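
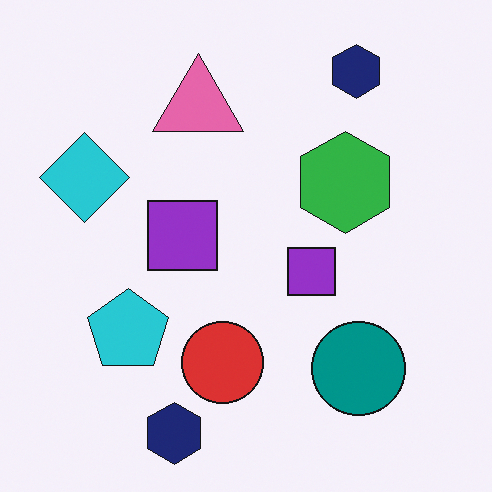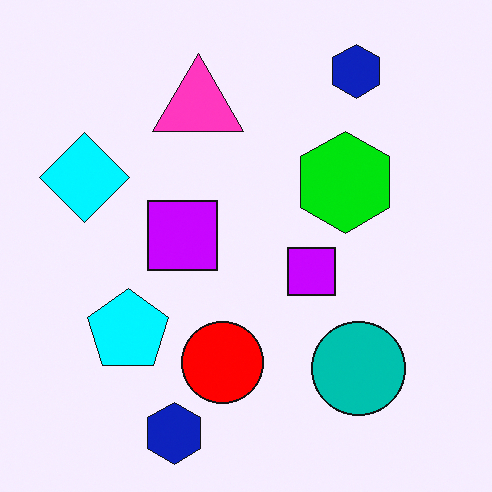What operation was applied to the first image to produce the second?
This is the original image heavily oversaturated.

All colors are more vivid — a global saturation change.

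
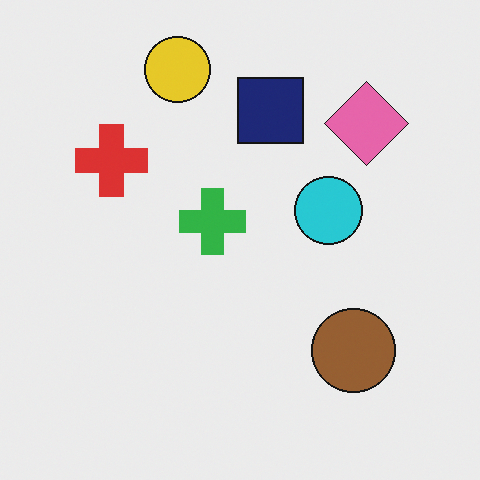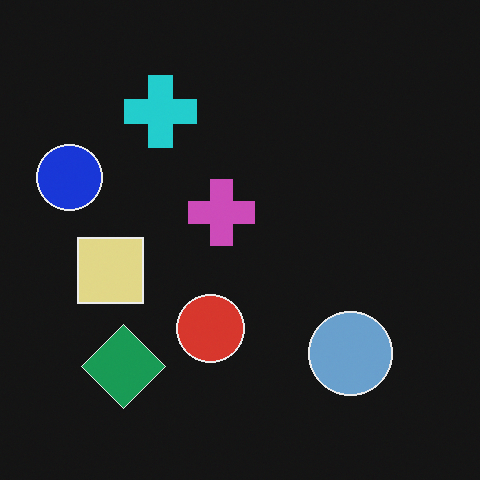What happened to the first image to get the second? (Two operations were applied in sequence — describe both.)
It was transposed (reflected across the top-left ↔ bottom-right diagonal), then color-inverted (negative).

Shapes have swapped their row and column positions — what was in the top-right is now in the bottom-left — a diagonal reflection. The light background has become dark and every shape's color is its complement — a photographic negative.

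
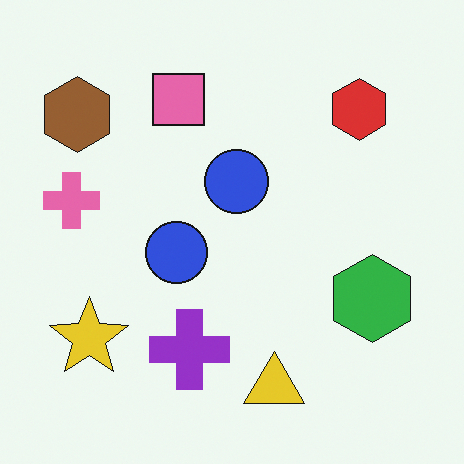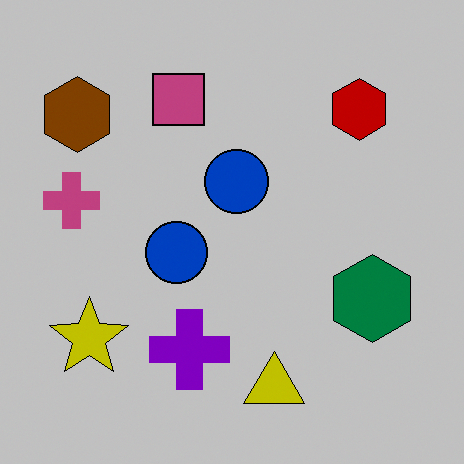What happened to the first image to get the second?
The second image is the first heavily posterized to just a handful of flat colors.

Each flat color has snapped to a coarser quantized level — most visibly, the near-white background has dropped to a flat grey.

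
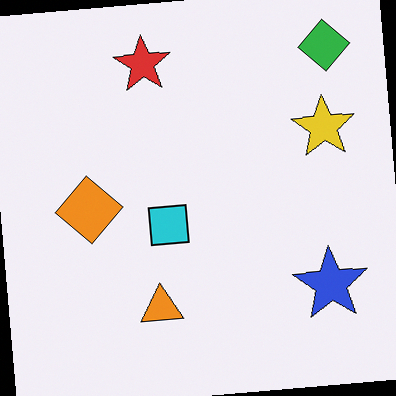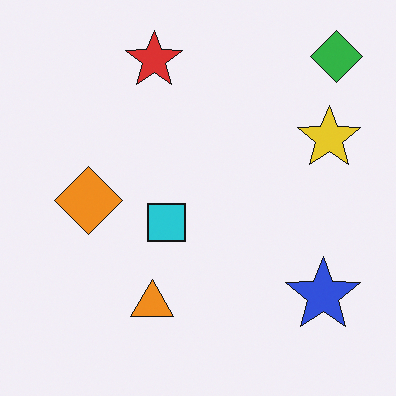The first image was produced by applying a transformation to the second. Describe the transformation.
Rotated counter-clockwise by a small amount.

Every shape is tilted by the same angle and the image corners show triangular fill wedges — a whole-image rotation by a non-right angle.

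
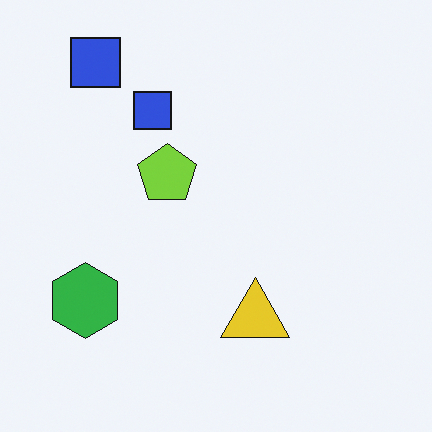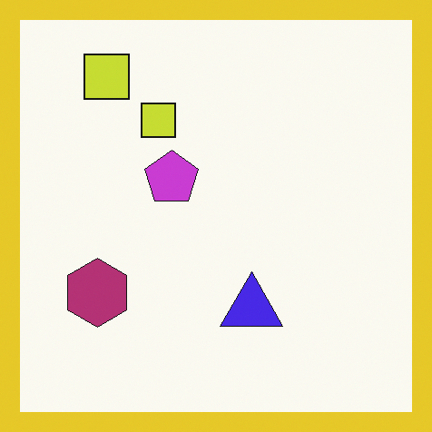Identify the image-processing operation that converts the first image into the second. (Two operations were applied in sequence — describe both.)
The transformation is: hue-shifted through roughly half the color wheel, then framed with a yellow border.

Every shape's color has rotated by the same amount around the hue wheel — a uniform hue shift. A solid yellow frame runs around the edge of the second image, with the content slightly shrunk inside it.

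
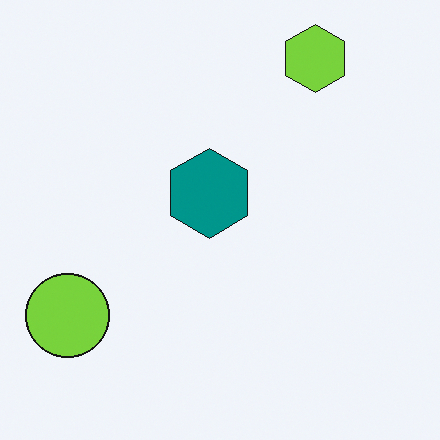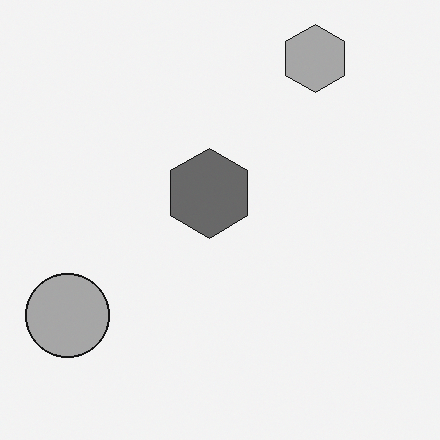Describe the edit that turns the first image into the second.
Converted to grayscale.

All color is removed — every shape is now a shade of grey.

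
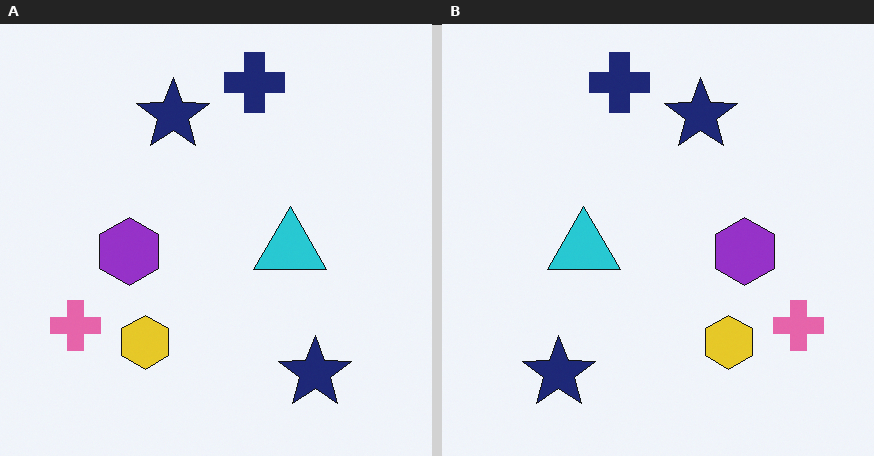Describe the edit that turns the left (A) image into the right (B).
The right (B) image is the left (A) flipped horizontally (left ↔ right).

The pink cross is in the bottom-left of the left (A) image and the bottom-right of the right (B) — shapes on opposite sides of the vertical midline have swapped in a mirror flip.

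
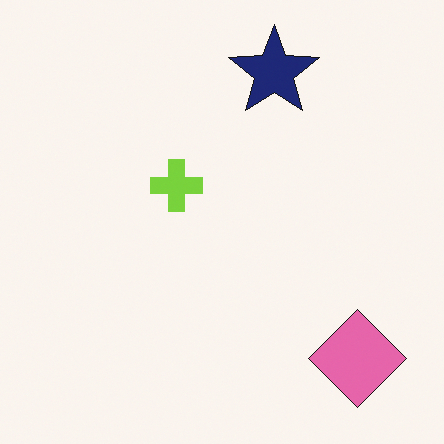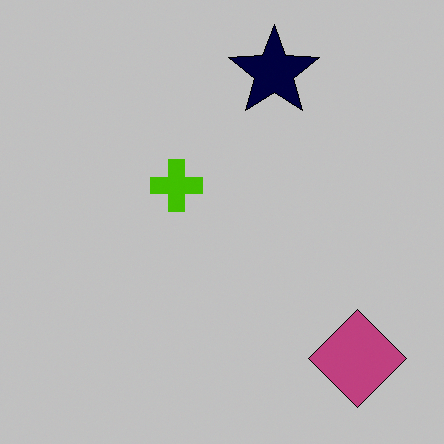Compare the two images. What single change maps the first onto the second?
Heavily posterized to just a handful of flat colors.

Each flat color has snapped to a coarser quantized level — most visibly, the near-white background has dropped to a flat grey.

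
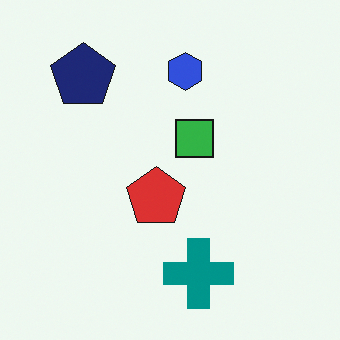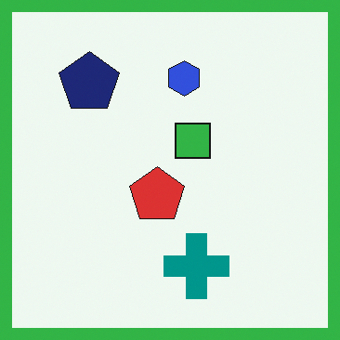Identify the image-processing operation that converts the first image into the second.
The transformation is: framed with a green border.

A solid green frame runs around the edge of the second image, with the content slightly shrunk inside it.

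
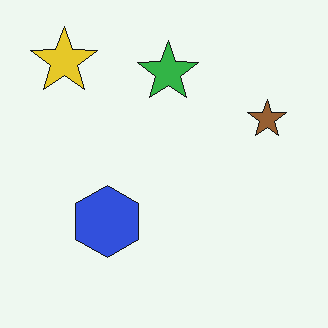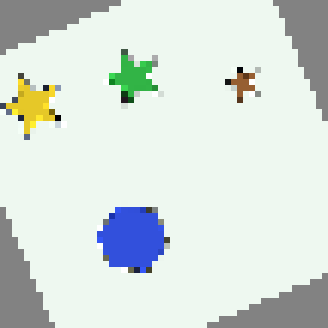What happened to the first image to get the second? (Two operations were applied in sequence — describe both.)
Rotated counter-clockwise by a clearly visible amount, then pixelated into visible square blocks.

Every shape is tilted by the same angle and the image corners show triangular fill wedges — a whole-image rotation by a non-right angle. Shapes are reduced to large square blocks; fine edges and outlines are lost — a downscale-then-upscale (mosaic) effect.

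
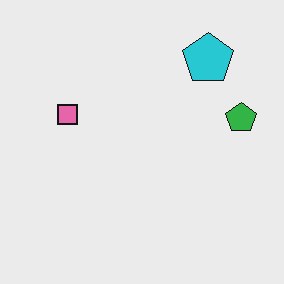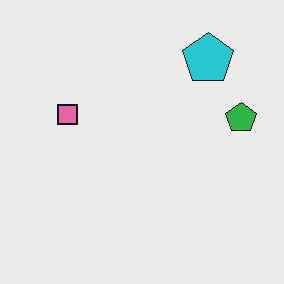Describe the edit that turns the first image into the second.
It was given moderate JPEG compression.

Blocky 8×8 compression artifacts appear around shape edges and the flat background shows ringing — characteristic JPEG degradation.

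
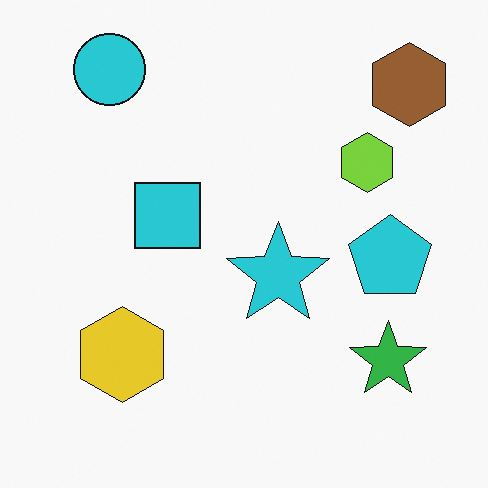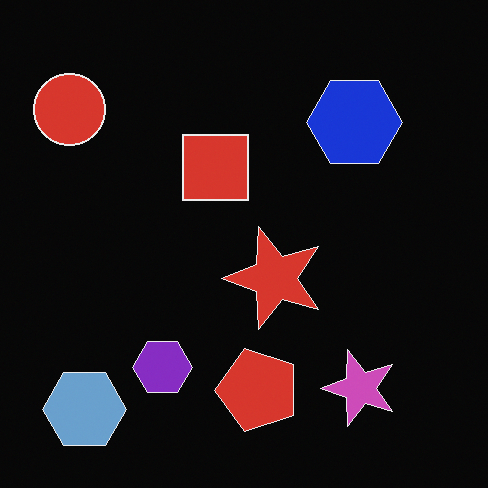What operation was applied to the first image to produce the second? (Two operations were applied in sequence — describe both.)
The second image is the first color-inverted (negative), then transposed (reflected across the top-left ↔ bottom-right diagonal).

The light background has become dark and every shape's color is its complement — a photographic negative. Shapes have swapped their row and column positions — what was in the top-right is now in the bottom-left — a diagonal reflection.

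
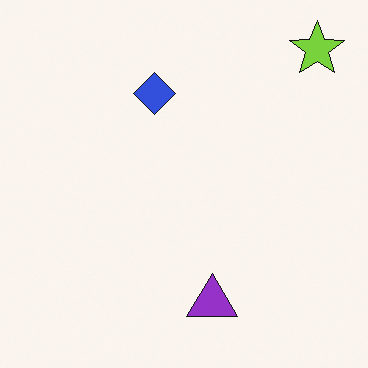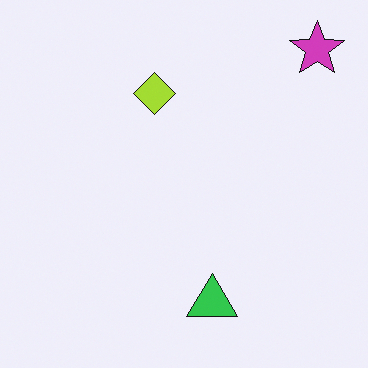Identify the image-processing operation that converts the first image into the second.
The transformation is: hue-shifted through roughly half the color wheel.

Every shape's color has rotated by the same amount around the hue wheel — a uniform hue shift.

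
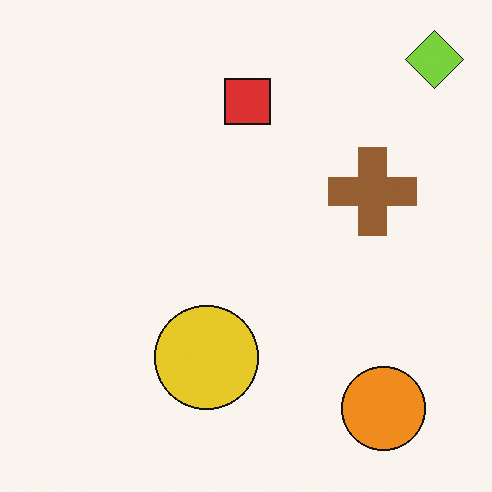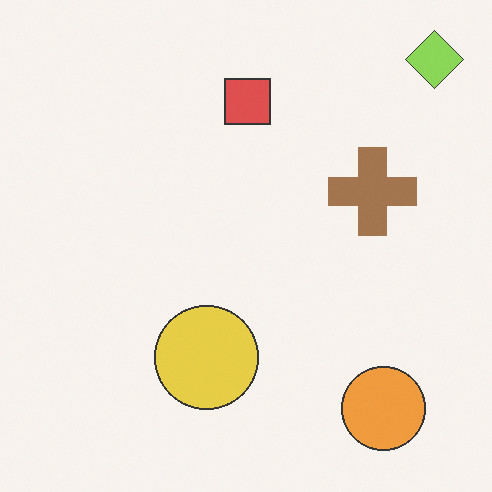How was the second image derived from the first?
This is the original image given slightly reduced contrast.

Tones are pushed toward mid-grey across the whole image — a global contrast change.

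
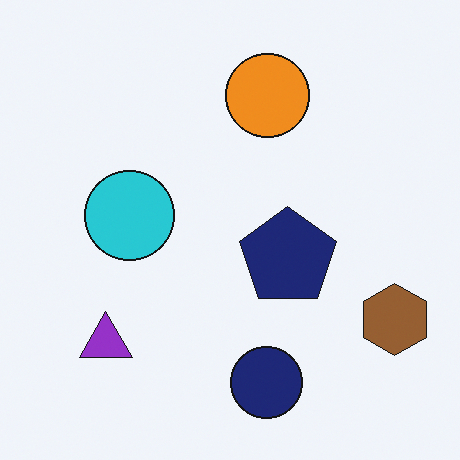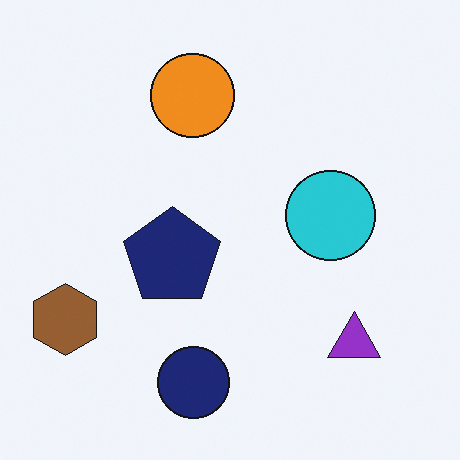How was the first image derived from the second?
The image was flipped horizontally (left ↔ right).

The brown hexagon is in the bottom-left of the second image and the bottom-right of the first — shapes on opposite sides of the vertical midline have swapped in a mirror flip.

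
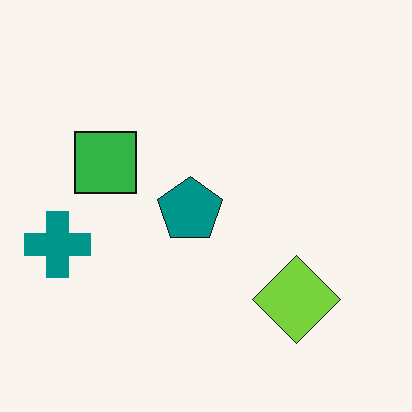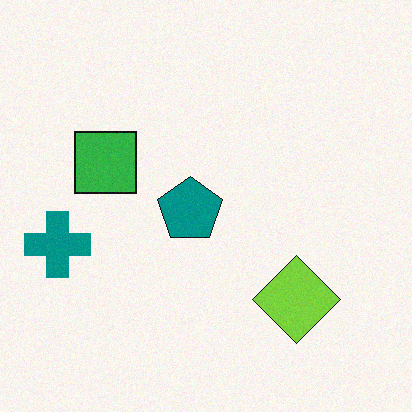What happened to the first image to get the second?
This is the original image degraded with light additive noise.

Random speckle covers the whole image, including the flat background.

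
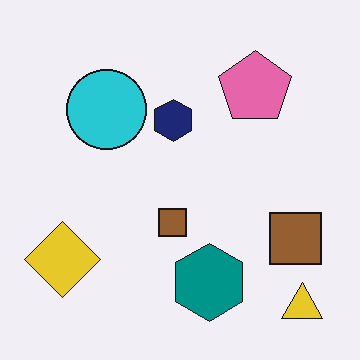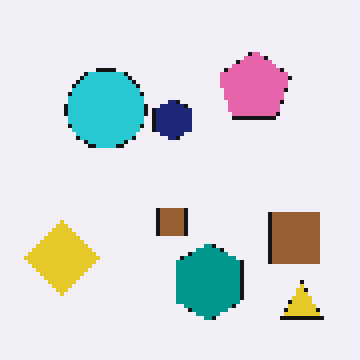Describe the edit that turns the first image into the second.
This is the original image mildly pixelated.

Shapes are reduced to large square blocks; fine edges and outlines are lost — a downscale-then-upscale (mosaic) effect.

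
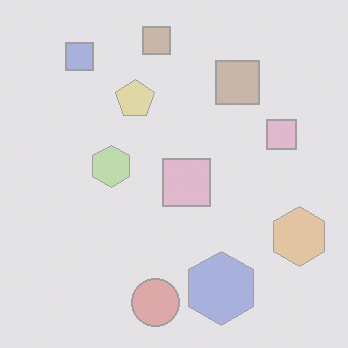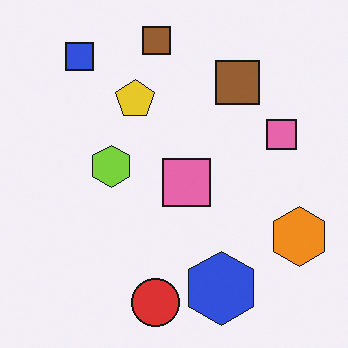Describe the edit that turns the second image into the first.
It was washed out (contrast reduced).

Tones are pushed toward mid-grey across the whole image — a global contrast change.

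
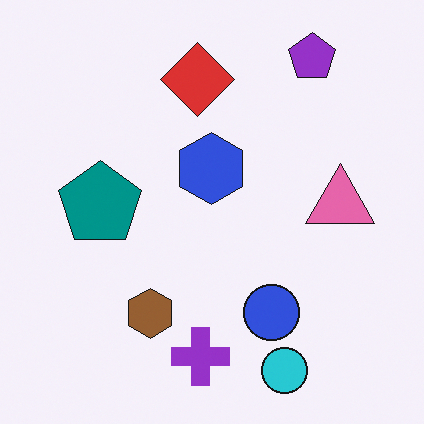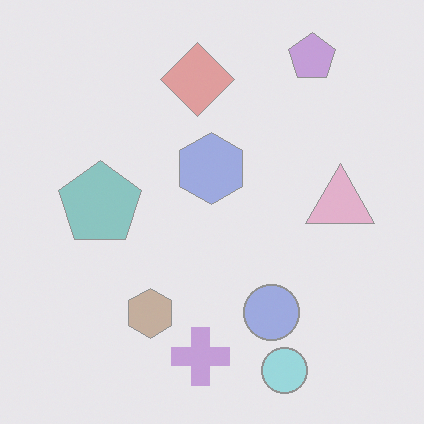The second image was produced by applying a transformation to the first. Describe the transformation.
The image was washed out (contrast reduced).

Tones are pushed toward mid-grey across the whole image — a global contrast change.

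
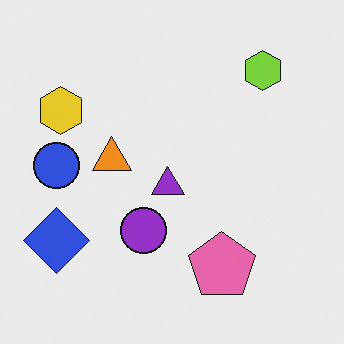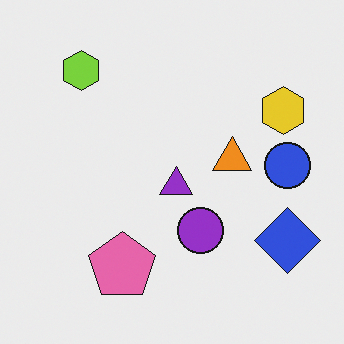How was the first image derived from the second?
This is the original image flipped horizontally (left ↔ right).

The blue circle is in the right of the second image and the left of the first — shapes on opposite sides of the vertical midline have swapped in a mirror flip.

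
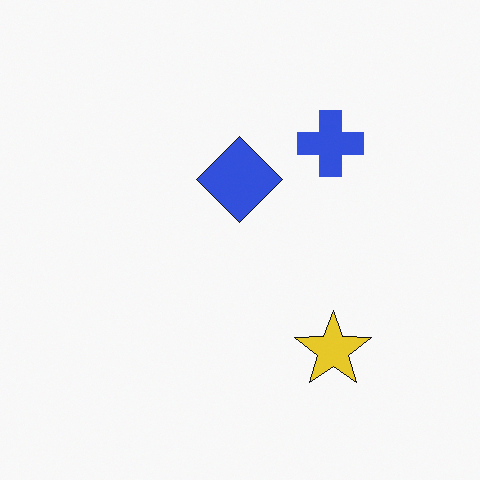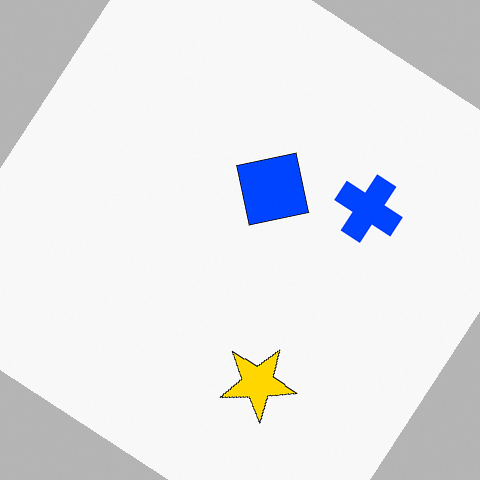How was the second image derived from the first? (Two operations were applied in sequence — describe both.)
Heavily oversaturated, then rotated clockwise by a large amount — several tens of degrees.

All colors are more vivid — a global saturation change. Every shape is tilted by the same angle and the image corners show triangular fill wedges — a whole-image rotation by a non-right angle.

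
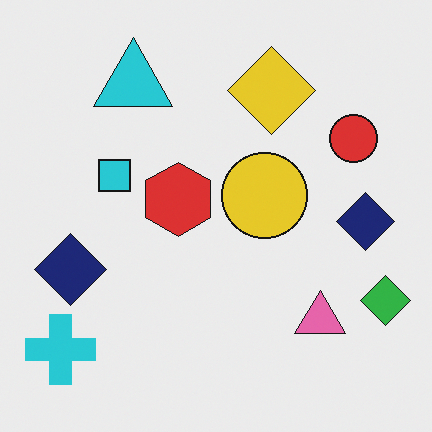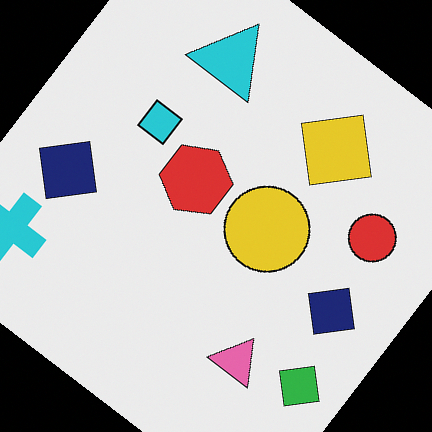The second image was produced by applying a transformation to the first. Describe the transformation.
The image was rotated clockwise by a large amount — several tens of degrees.

Every shape is tilted by the same angle and the image corners show triangular fill wedges — a whole-image rotation by a non-right angle.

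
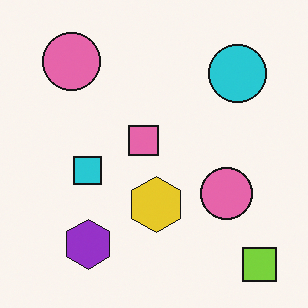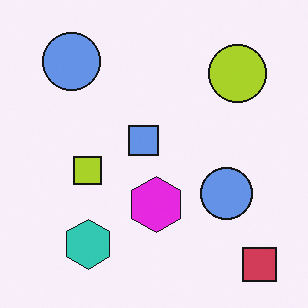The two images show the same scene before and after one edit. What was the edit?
The second image is the first hue-shifted through roughly half the color wheel.

Every shape's color has rotated by the same amount around the hue wheel — a uniform hue shift.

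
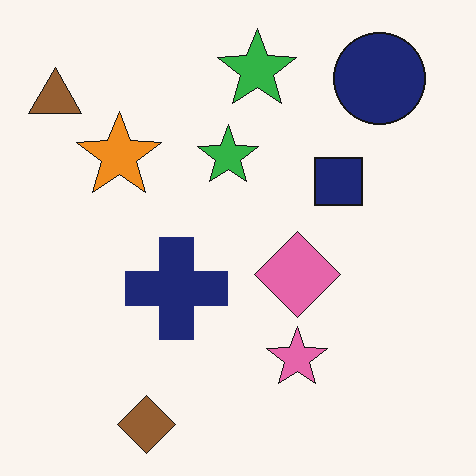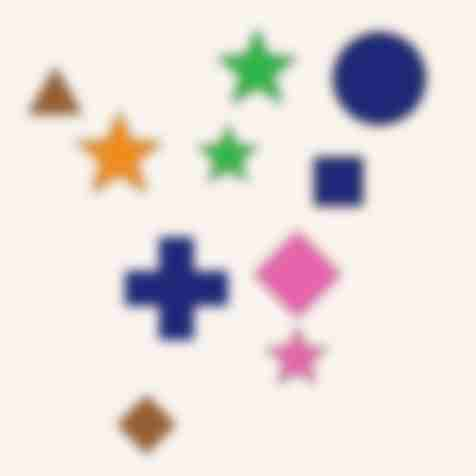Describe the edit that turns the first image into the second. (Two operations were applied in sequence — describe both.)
The transformation is: strongly gaussian-blurred, then degraded with heavy JPEG compression.

Shape edges and outlines are uniformly softened across the whole image. Blocky 8×8 compression artifacts appear around shape edges and the flat background shows ringing — characteristic JPEG degradation.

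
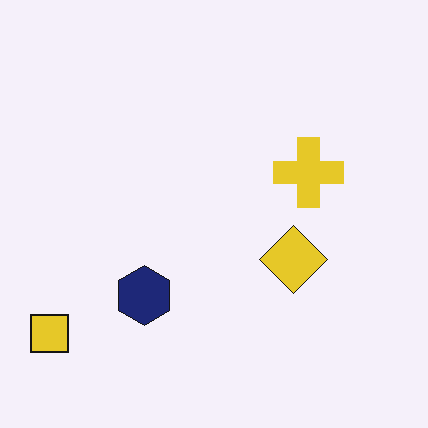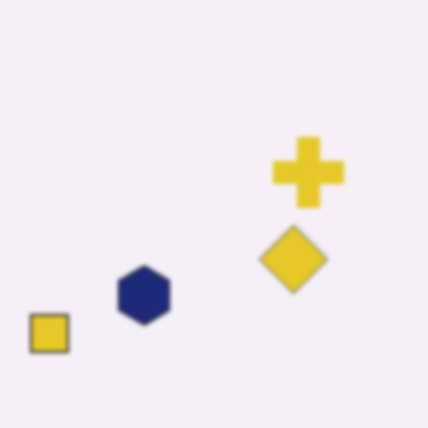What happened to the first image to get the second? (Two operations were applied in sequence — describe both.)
The second image is the first given moderate JPEG compression, then slightly softened.

Blocky 8×8 compression artifacts appear around shape edges and the flat background shows ringing — characteristic JPEG degradation. Shape edges and outlines are uniformly softened across the whole image.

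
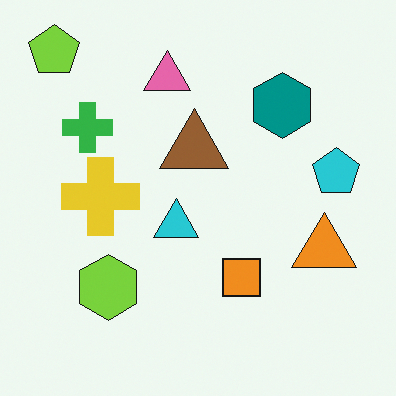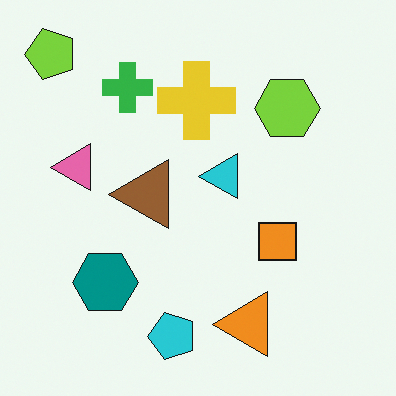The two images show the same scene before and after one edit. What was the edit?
The transformation is: transposed (reflected across the top-left ↔ bottom-right diagonal).

Shapes have swapped their row and column positions — what was in the top-right is now in the bottom-left — a diagonal reflection.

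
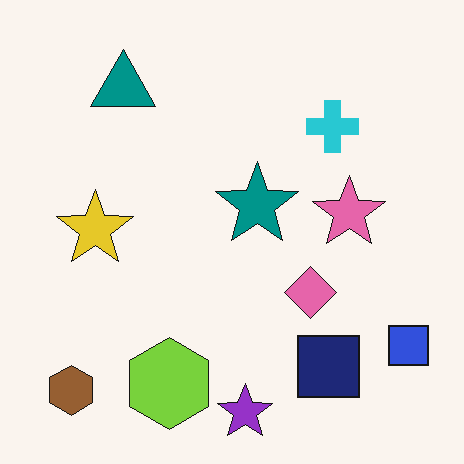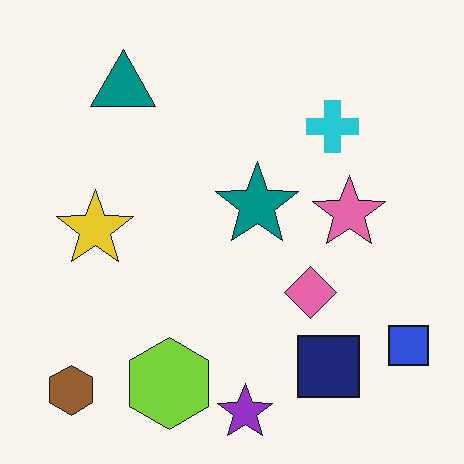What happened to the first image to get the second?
It was JPEG-compressed with visible artifacts.

Blocky 8×8 compression artifacts appear around shape edges and the flat background shows ringing — characteristic JPEG degradation.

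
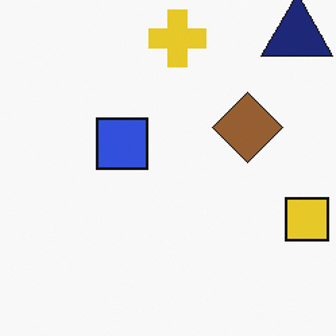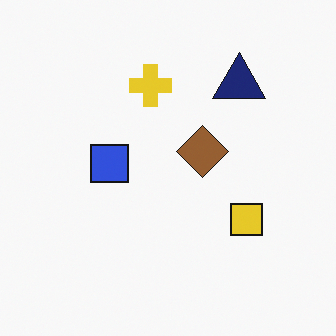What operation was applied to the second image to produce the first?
This is the original image cropped slightly and scaled back up.

The visible shapes are larger and the field of view is narrower; shapes near the original edges may be partly or wholly outside the frame — a crop-and-rescale.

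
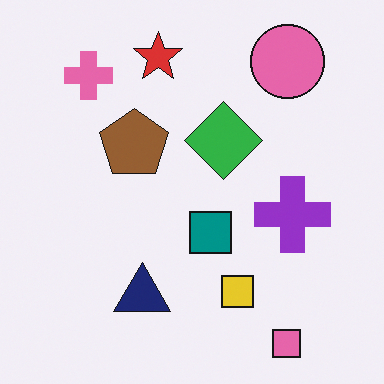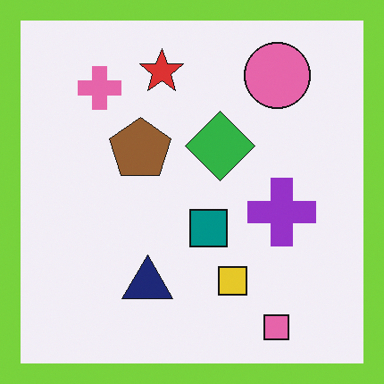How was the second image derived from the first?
The image was framed with a lime border.

A solid lime frame runs around the edge of the second image, with the content slightly shrunk inside it.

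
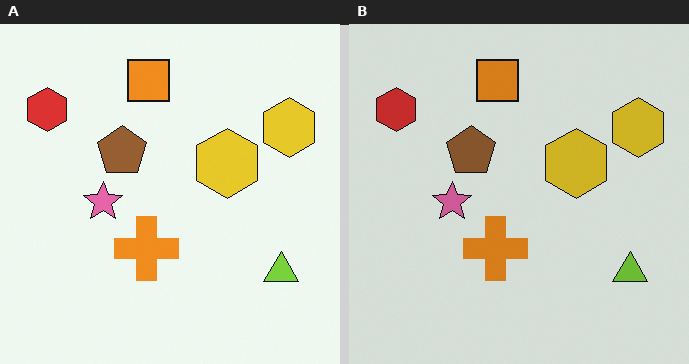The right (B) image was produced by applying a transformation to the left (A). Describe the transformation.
The right (B) image is the left (A) darkened a little.

Every pixel — background and shapes alike — is uniformly darkened.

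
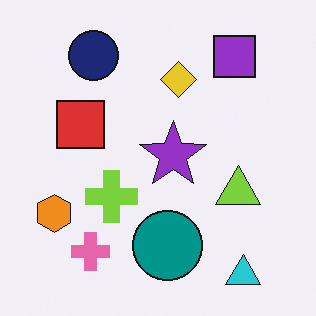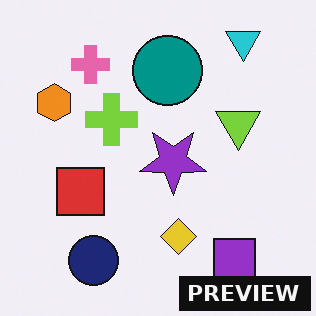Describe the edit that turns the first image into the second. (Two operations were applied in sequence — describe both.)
This is the original image flipped vertically (top ↔ bottom), then watermarked with the text "PREVIEW" in the lower-right corner.

The cyan triangle is in the bottom-right of the first image and the top-right of the second — shapes on opposite sides of the horizontal midline have swapped in a mirror flip. A dark label reading "PREVIEW" appears in the lower-right corner.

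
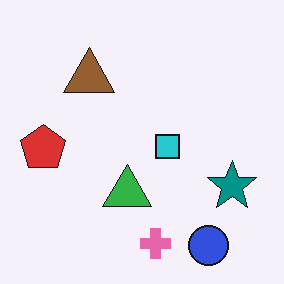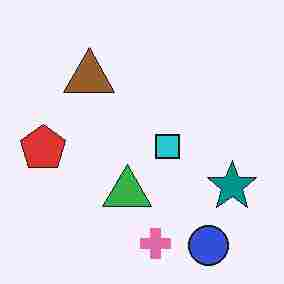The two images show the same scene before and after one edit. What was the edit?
The transformation is: degraded with heavy JPEG compression.

Blocky 8×8 compression artifacts appear around shape edges and the flat background shows ringing — characteristic JPEG degradation.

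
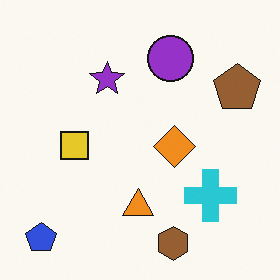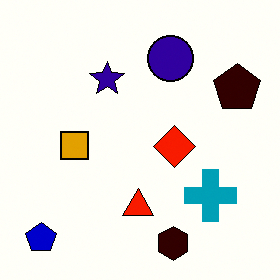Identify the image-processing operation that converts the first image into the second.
The second image is the first boosted in contrast.

Tones are pushed away from mid-grey across the whole image — a global contrast change.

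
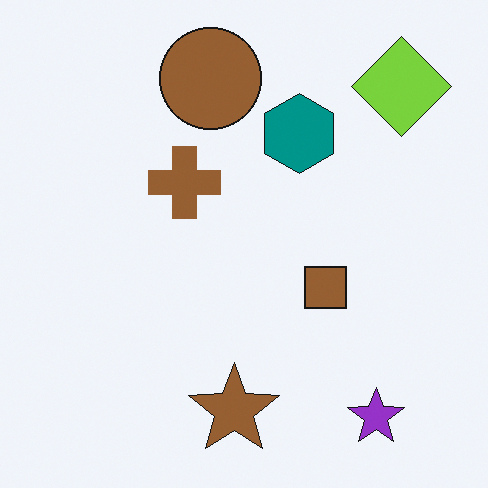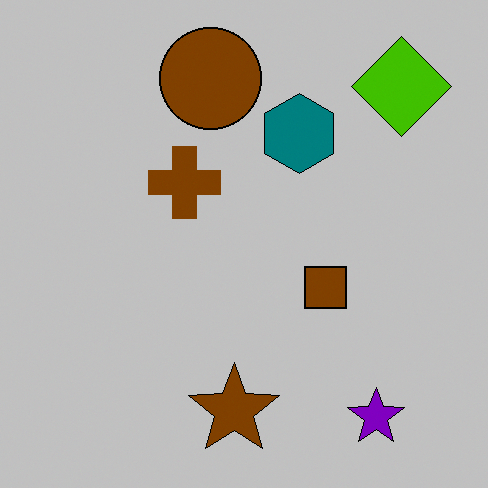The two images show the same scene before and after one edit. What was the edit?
It was aggressively posterized.

Each flat color has snapped to a coarser quantized level — most visibly, the near-white background has dropped to a flat grey.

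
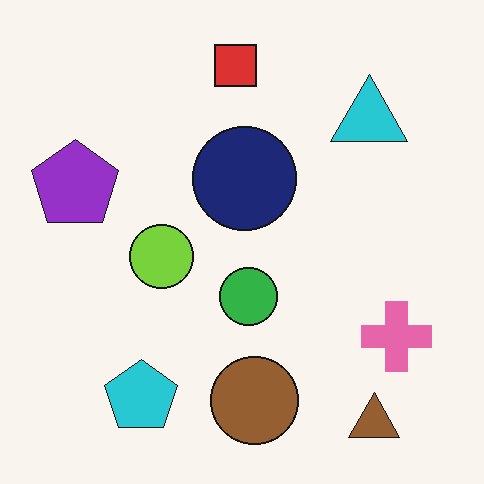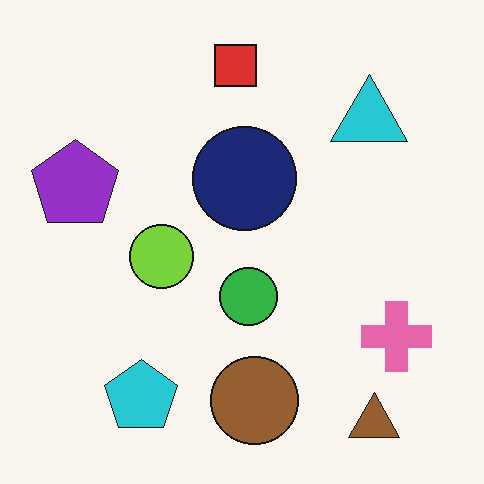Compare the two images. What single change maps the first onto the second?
The second image is the first JPEG-compressed with visible artifacts.

Blocky 8×8 compression artifacts appear around shape edges and the flat background shows ringing — characteristic JPEG degradation.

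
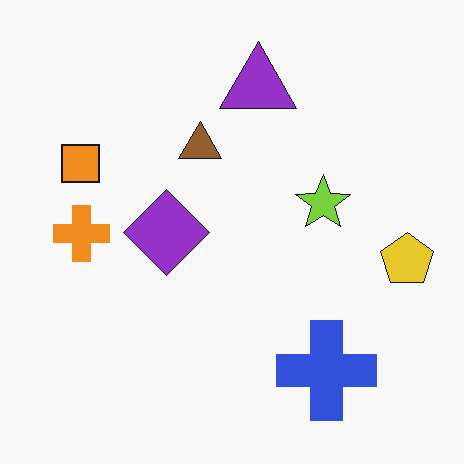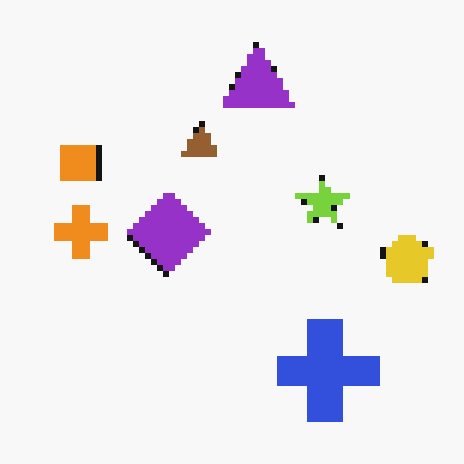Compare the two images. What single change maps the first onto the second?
Pixelated into visible square blocks.

Shapes are reduced to large square blocks; fine edges and outlines are lost — a downscale-then-upscale (mosaic) effect.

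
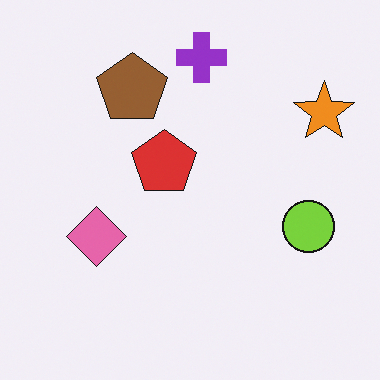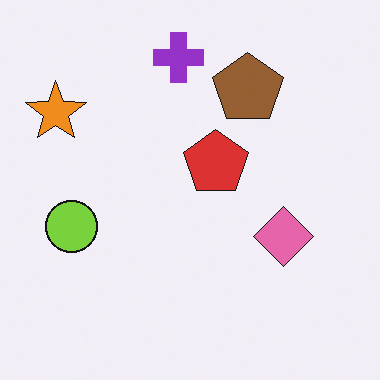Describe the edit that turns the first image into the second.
The image was flipped horizontally (left ↔ right).

The orange star is in the top-right of the first image and the top-left of the second — shapes on opposite sides of the vertical midline have swapped in a mirror flip.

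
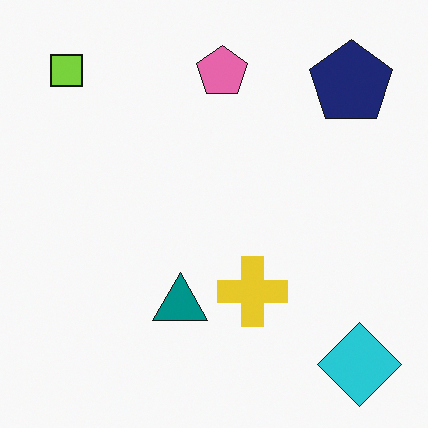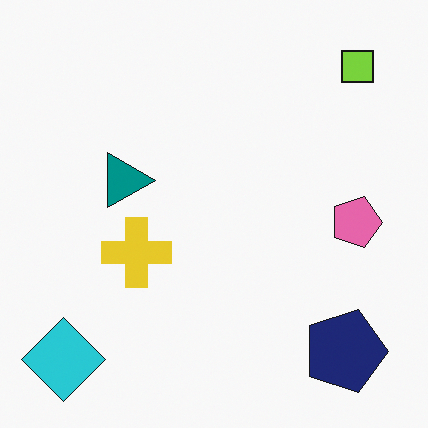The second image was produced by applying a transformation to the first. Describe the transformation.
Rotated 90° clockwise.

The cyan diamond sits in the bottom-right of the first image and the bottom-left of the second — consistent with a whole-image 90° clockwise rotation.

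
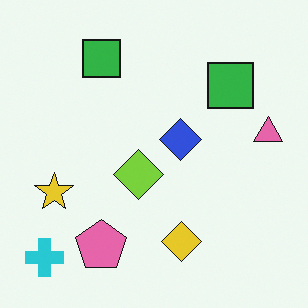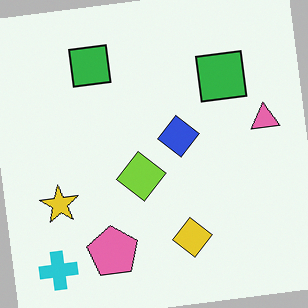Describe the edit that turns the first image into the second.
The second image is the first rotated counter-clockwise by a few degrees.

Every shape is tilted by the same angle and the image corners show triangular fill wedges — a whole-image rotation by a non-right angle.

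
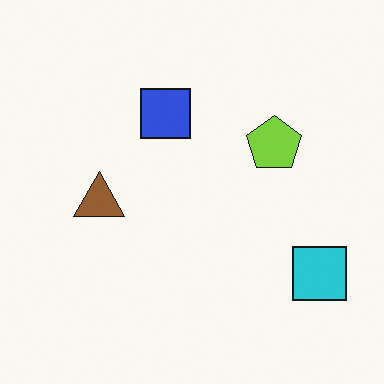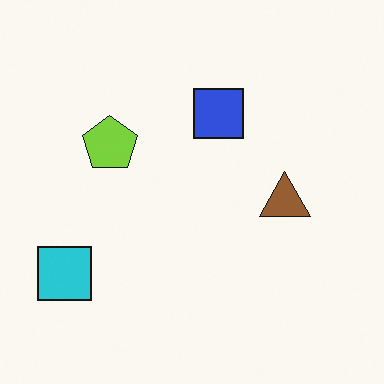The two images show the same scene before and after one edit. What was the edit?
The transformation is: flipped horizontally (left ↔ right).

The cyan square is in the bottom-right of the first image and the bottom-left of the second — shapes on opposite sides of the vertical midline have swapped in a mirror flip.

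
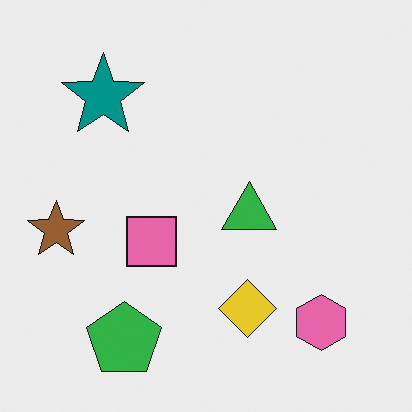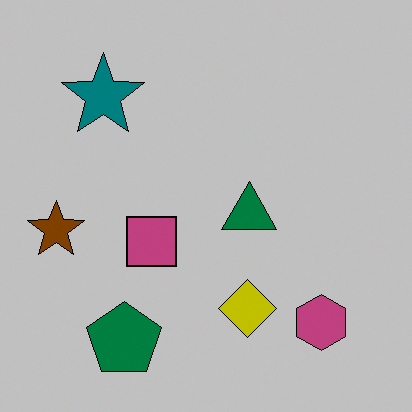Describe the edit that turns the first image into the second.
The second image is the first aggressively posterized.

Each flat color has snapped to a coarser quantized level — most visibly, the near-white background has dropped to a flat grey.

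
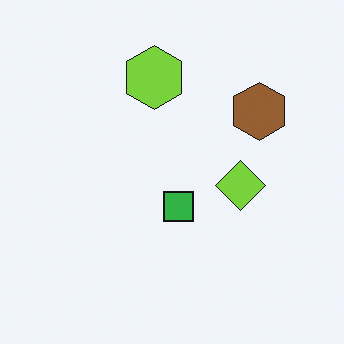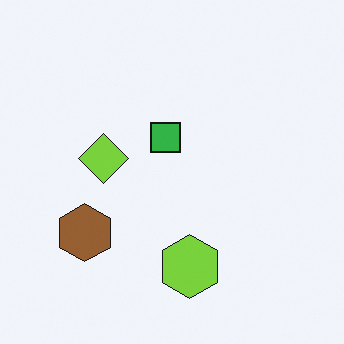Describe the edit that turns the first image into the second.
This is the original image rotated 180°.

The brown hexagon sits in the top-right of the first image and the bottom-left of the second — consistent with a whole-image 180° rotation.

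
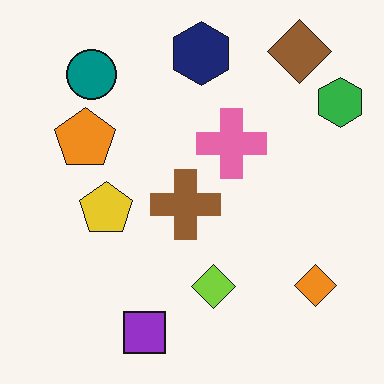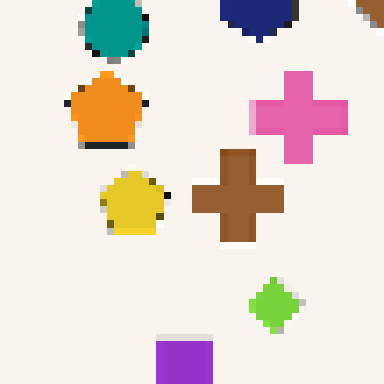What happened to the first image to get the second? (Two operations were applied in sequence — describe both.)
The transformation is: cropped slightly and scaled back up, then moderately pixelated.

The visible shapes are larger and the field of view is narrower; shapes near the original edges may be partly or wholly outside the frame — a crop-and-rescale. Shapes are reduced to large square blocks; fine edges and outlines are lost — a downscale-then-upscale (mosaic) effect.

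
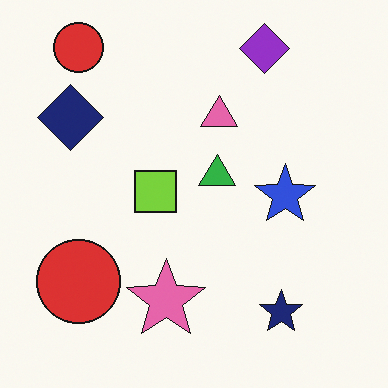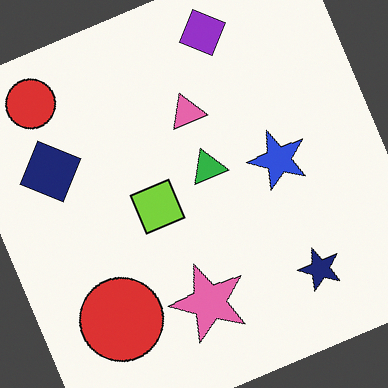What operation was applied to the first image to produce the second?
The second image is the first rotated counter-clockwise by a moderate amount.

Every shape is tilted by the same angle and the image corners show triangular fill wedges — a whole-image rotation by a non-right angle.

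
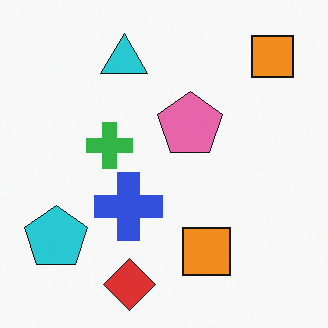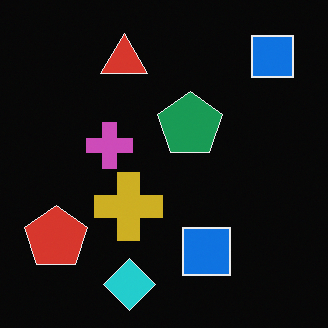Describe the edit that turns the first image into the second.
The second image is the first color-inverted (negative).

The light background has become dark and every shape's color is its complement — a photographic negative.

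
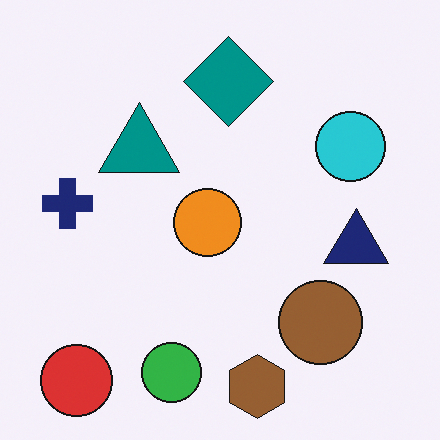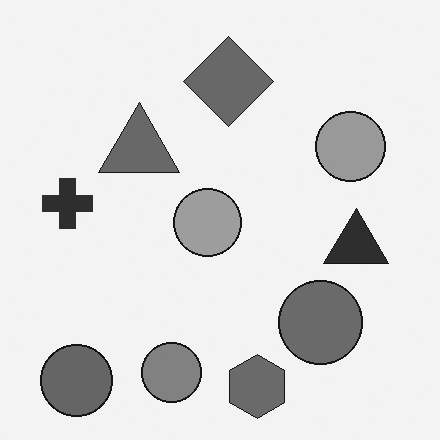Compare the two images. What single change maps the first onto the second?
This is the original image converted to grayscale.

All color is removed — every shape is now a shade of grey.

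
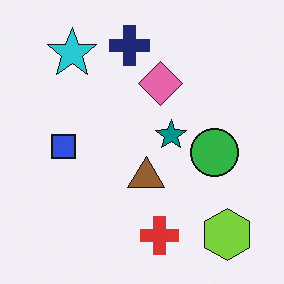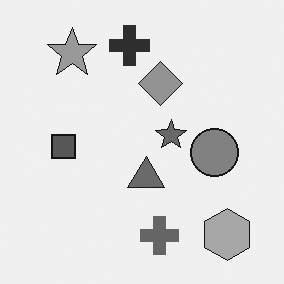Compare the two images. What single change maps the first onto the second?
The image was converted to grayscale.

All color is removed — every shape is now a shade of grey.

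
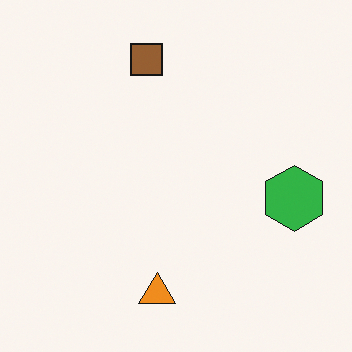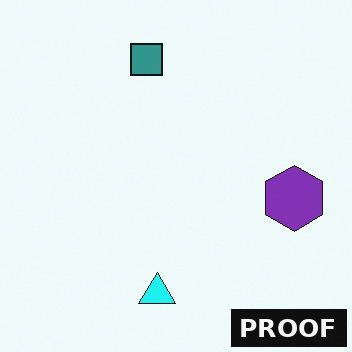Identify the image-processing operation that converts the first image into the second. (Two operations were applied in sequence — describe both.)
This is the original image hue-shifted noticeably, then watermarked with the text "PROOF" in the lower-right corner.

Every shape's color has rotated by the same amount around the hue wheel — a uniform hue shift. A dark label reading "PROOF" appears in the lower-right corner.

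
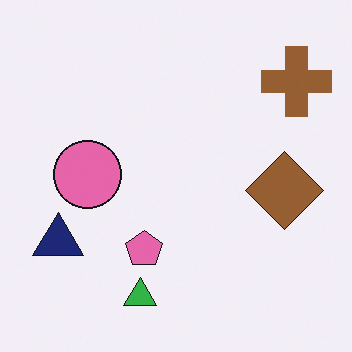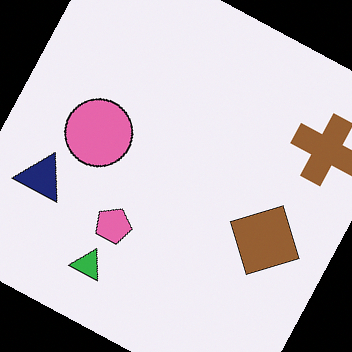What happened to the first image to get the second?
This is the original image rotated clockwise by a moderate amount.

Every shape is tilted by the same angle and the image corners show triangular fill wedges — a whole-image rotation by a non-right angle.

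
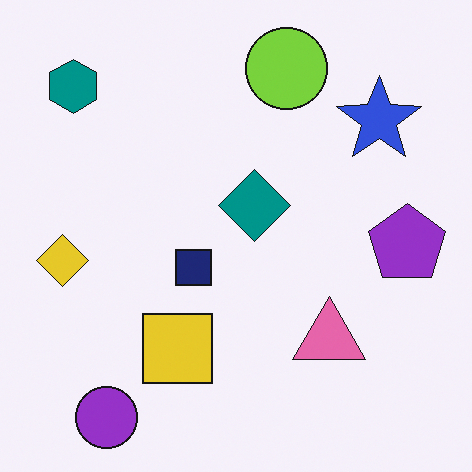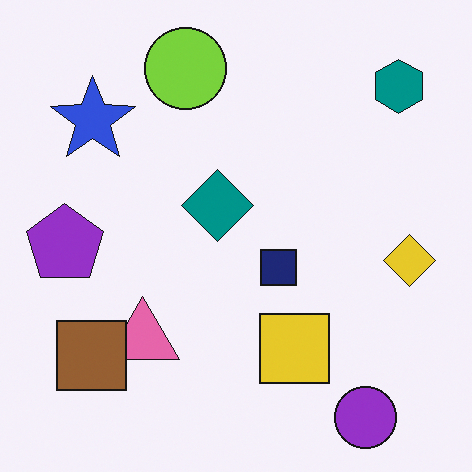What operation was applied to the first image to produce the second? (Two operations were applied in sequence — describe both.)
It was flipped horizontally (left ↔ right), then overlaid with an additional brown square.

The yellow diamond is in the left of the first image and the right of the second — shapes on opposite sides of the vertical midline have swapped in a mirror flip. A brown square appears in the second image that is absent from the first.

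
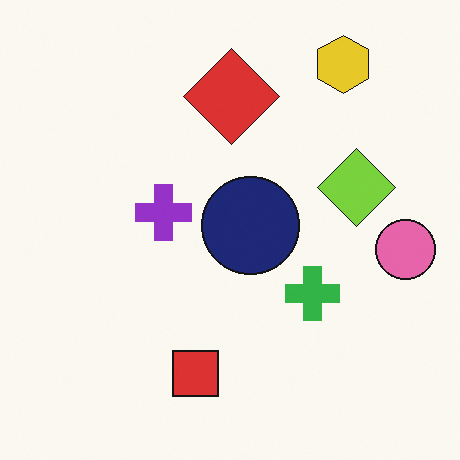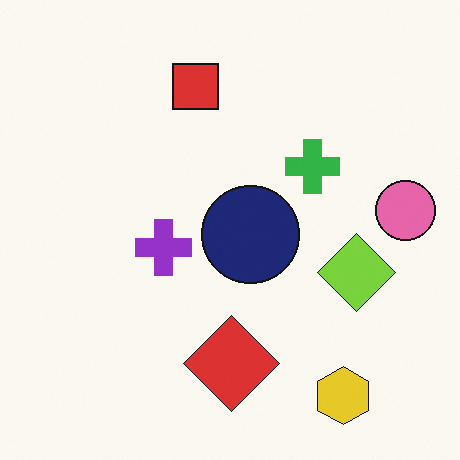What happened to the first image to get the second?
The transformation is: flipped vertically (top ↔ bottom).

The yellow hexagon is in the top-right of the first image and the bottom-right of the second — shapes on opposite sides of the horizontal midline have swapped in a mirror flip.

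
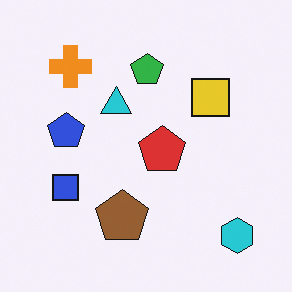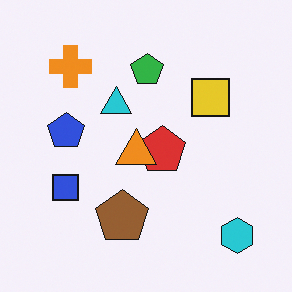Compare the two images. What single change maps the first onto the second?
Overlaid with an additional orange triangle.

An orange triangle appears in the second image that is absent from the first.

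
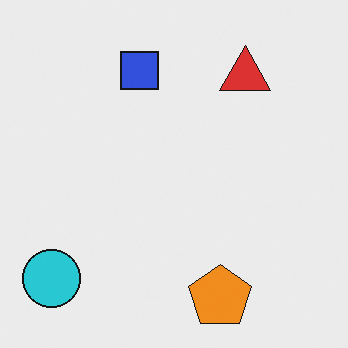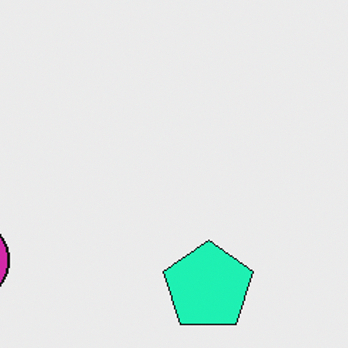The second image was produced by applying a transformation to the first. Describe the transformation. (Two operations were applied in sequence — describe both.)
It was cropped to a modestly smaller region and rescaled, then hue-shifted noticeably.

The visible shapes are larger and the field of view is narrower; shapes near the original edges may be partly or wholly outside the frame — a crop-and-rescale. Every shape's color has rotated by the same amount around the hue wheel — a uniform hue shift.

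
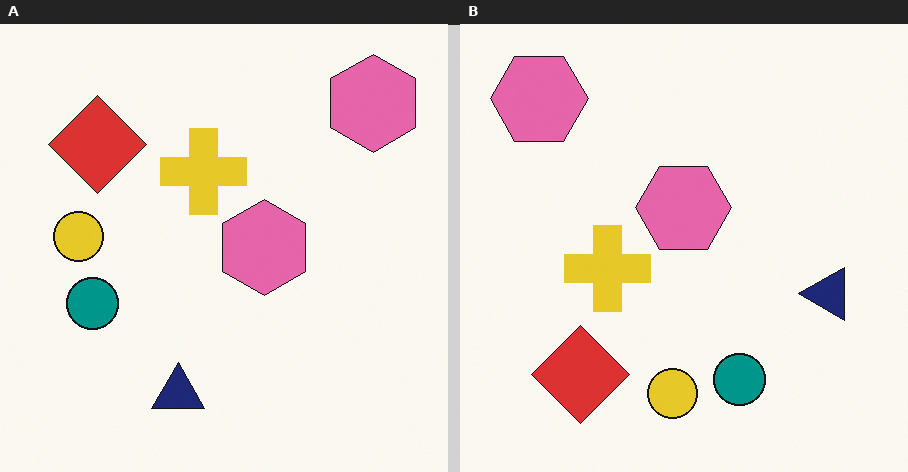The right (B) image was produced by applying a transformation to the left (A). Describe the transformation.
This is the original image rotated 90° counter-clockwise.

The red diamond sits in the top-left of the left (A) image and the bottom-left of the right (B) — consistent with a whole-image 90° counter-clockwise rotation.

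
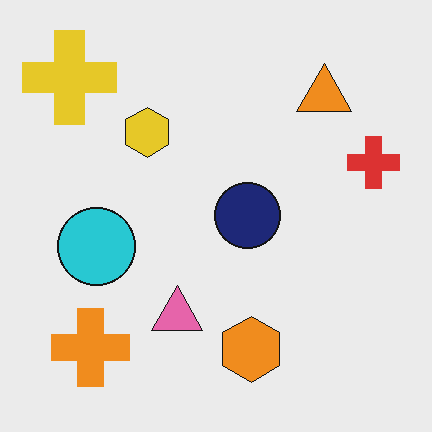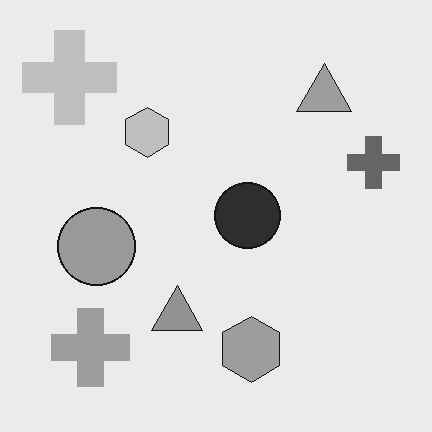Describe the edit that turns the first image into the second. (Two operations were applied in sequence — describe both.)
The transformation is: converted to grayscale, then given moderate JPEG compression.

All color is removed — every shape is now a shade of grey. Blocky 8×8 compression artifacts appear around shape edges and the flat background shows ringing — characteristic JPEG degradation.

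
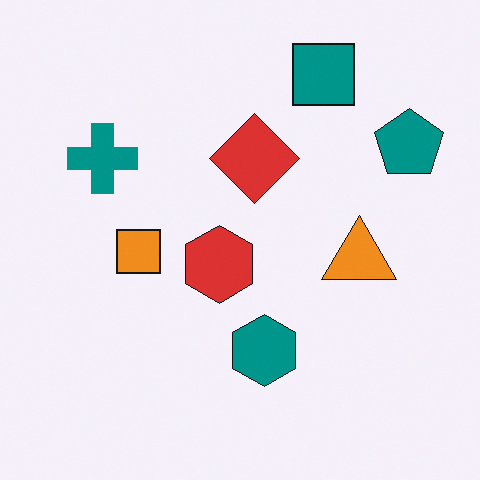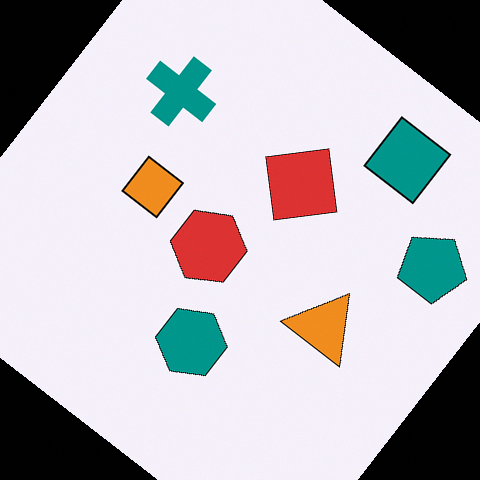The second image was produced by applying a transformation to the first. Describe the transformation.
The transformation is: rotated clockwise by a large amount — several tens of degrees.

Every shape is tilted by the same angle and the image corners show triangular fill wedges — a whole-image rotation by a non-right angle.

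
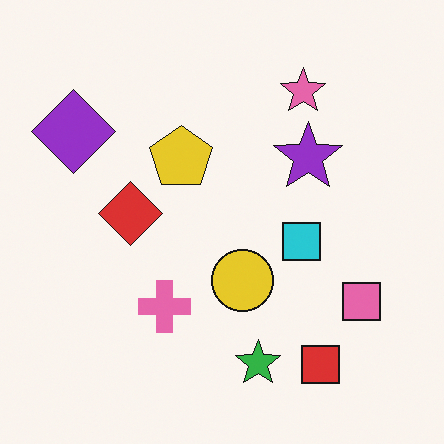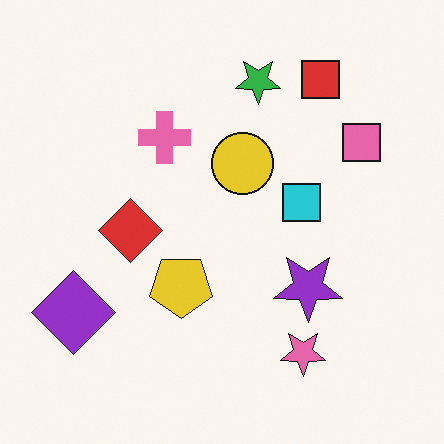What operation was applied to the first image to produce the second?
This is the original image flipped vertically (top ↔ bottom).

The red square is in the bottom-right of the first image and the top-right of the second — shapes on opposite sides of the horizontal midline have swapped in a mirror flip.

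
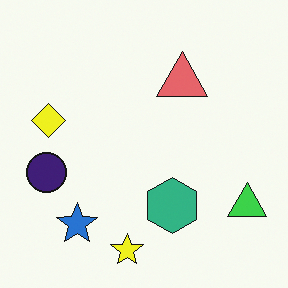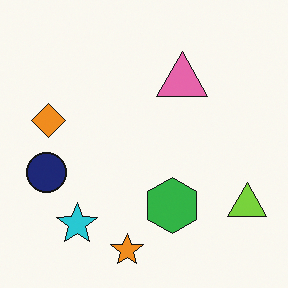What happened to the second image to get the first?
This is the original image hue-shifted by a small amount.

Every shape's color has rotated by the same amount around the hue wheel — a uniform hue shift.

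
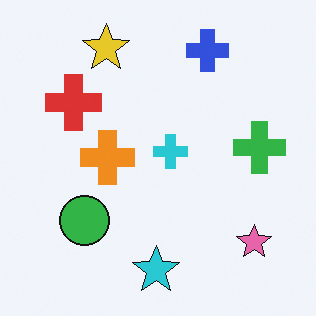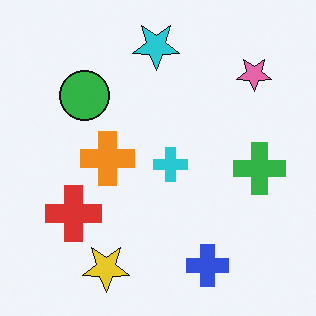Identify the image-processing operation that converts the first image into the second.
This is the original image flipped vertically (top ↔ bottom).

The cyan star is in the bottom of the first image and the top of the second — shapes on opposite sides of the horizontal midline have swapped in a mirror flip.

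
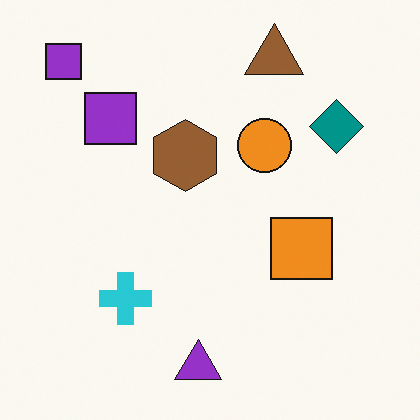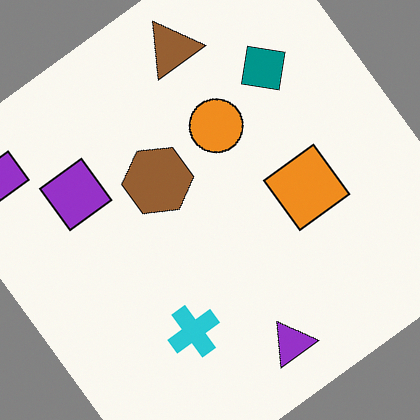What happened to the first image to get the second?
It was rotated counter-clockwise by a large amount — several tens of degrees.

Every shape is tilted by the same angle and the image corners show triangular fill wedges — a whole-image rotation by a non-right angle.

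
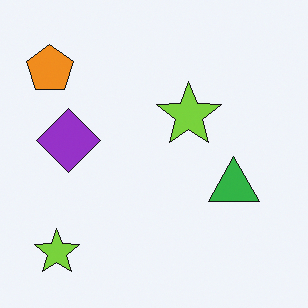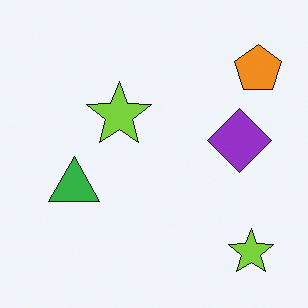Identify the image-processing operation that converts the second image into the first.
Flipped horizontally (left ↔ right).

The orange pentagon is in the top-right of the second image and the top-left of the first — shapes on opposite sides of the vertical midline have swapped in a mirror flip.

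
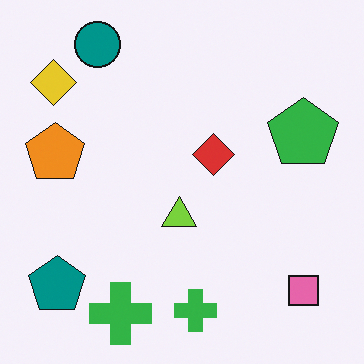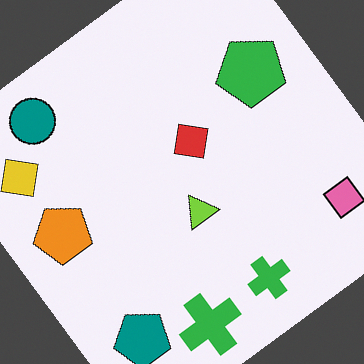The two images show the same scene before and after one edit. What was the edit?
The image was rotated counter-clockwise by a large amount — several tens of degrees.

Every shape is tilted by the same angle and the image corners show triangular fill wedges — a whole-image rotation by a non-right angle.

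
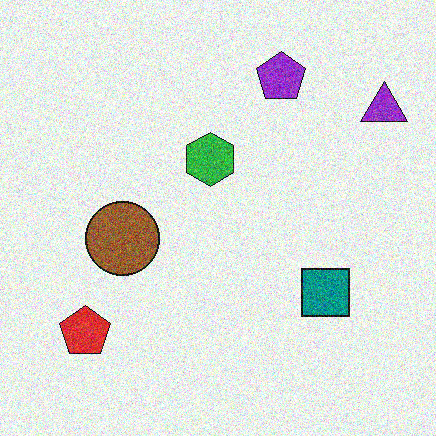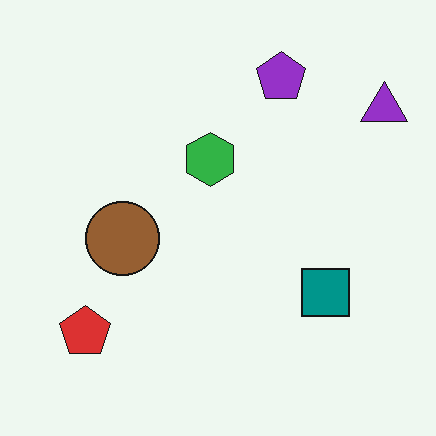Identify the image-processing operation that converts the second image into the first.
This is the original image degraded with a thick layer of grain.

Random speckle covers the whole image, including the flat background.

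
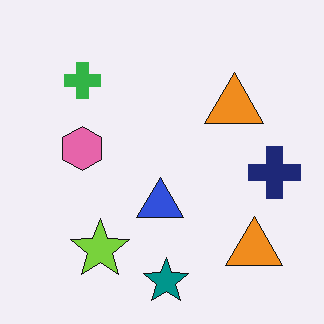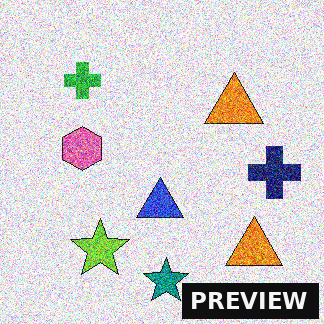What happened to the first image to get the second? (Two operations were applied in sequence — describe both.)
This is the original image degraded with heavy additive noise, then watermarked with the text "PREVIEW" in the lower-right corner.

Random speckle covers the whole image, including the flat background. A dark label reading "PREVIEW" appears in the lower-right corner.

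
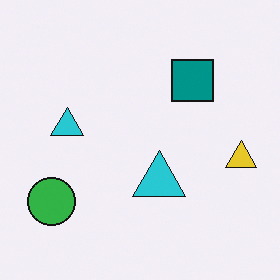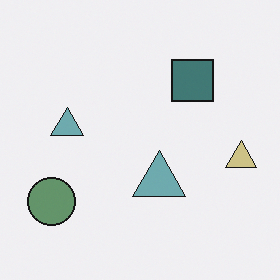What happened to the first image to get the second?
The transformation is: heavily desaturated.

All colors are more muted and greyish — a global saturation change.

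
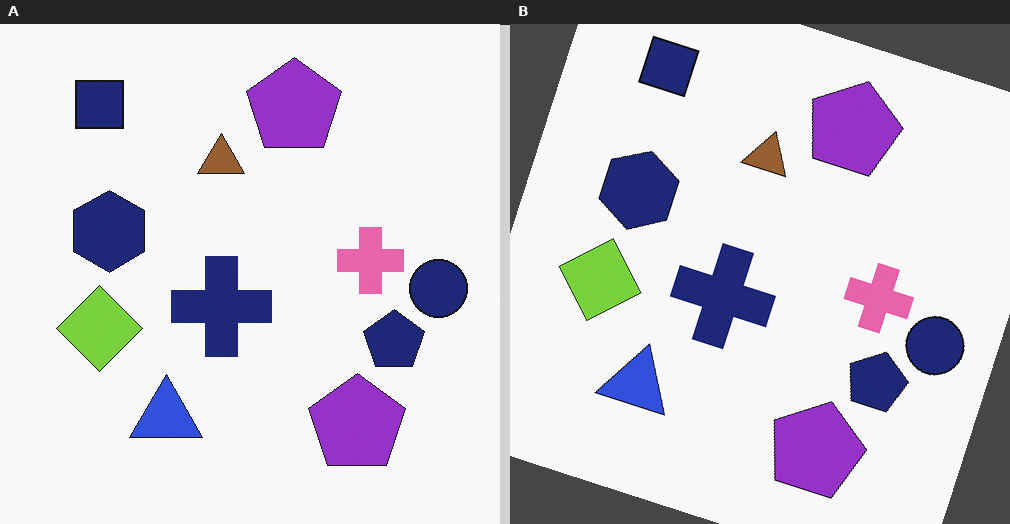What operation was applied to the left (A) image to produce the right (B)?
The right (B) image is the left (A) rotated clockwise by a clearly visible amount.

Every shape is tilted by the same angle and the image corners show triangular fill wedges — a whole-image rotation by a non-right angle.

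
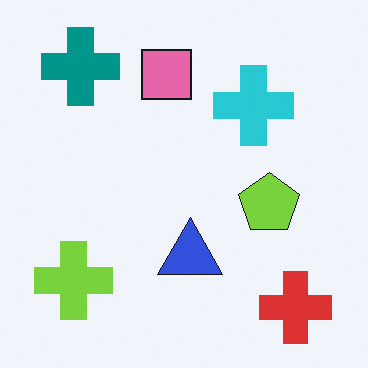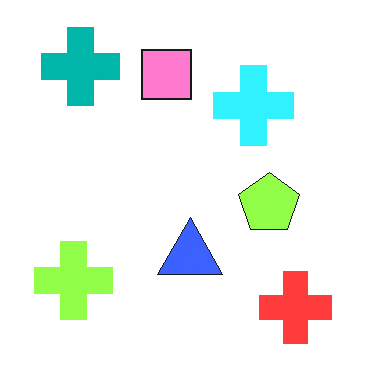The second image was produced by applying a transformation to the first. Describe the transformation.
The transformation is: brightened a little.

Every pixel — background and shapes alike — is uniformly brightened.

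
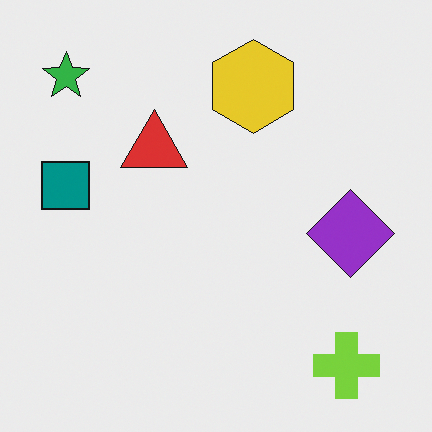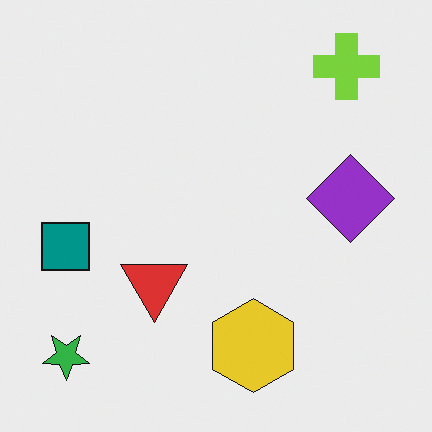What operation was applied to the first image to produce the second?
Flipped vertically (top ↔ bottom).

The lime cross is in the bottom-right of the first image and the top-right of the second — shapes on opposite sides of the horizontal midline have swapped in a mirror flip.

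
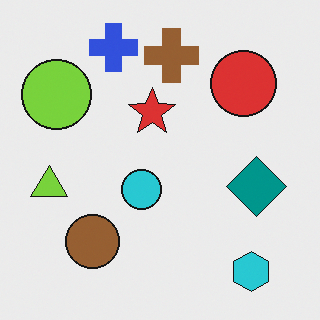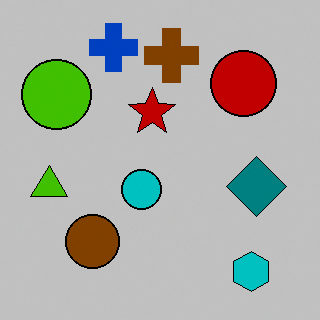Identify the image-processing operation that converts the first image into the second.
This is the original image heavily posterized to just a handful of flat colors.

Each flat color has snapped to a coarser quantized level — most visibly, the near-white background has dropped to a flat grey.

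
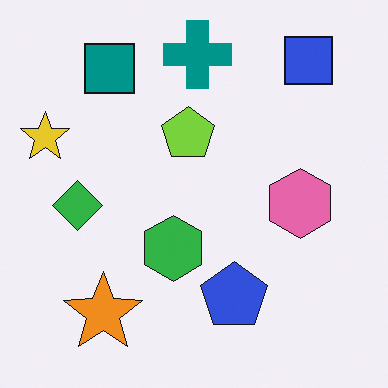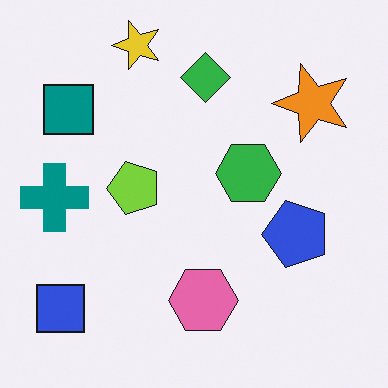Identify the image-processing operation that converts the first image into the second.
The image was transposed (reflected across the top-left ↔ bottom-right diagonal).

Shapes have swapped their row and column positions — what was in the top-right is now in the bottom-left — a diagonal reflection.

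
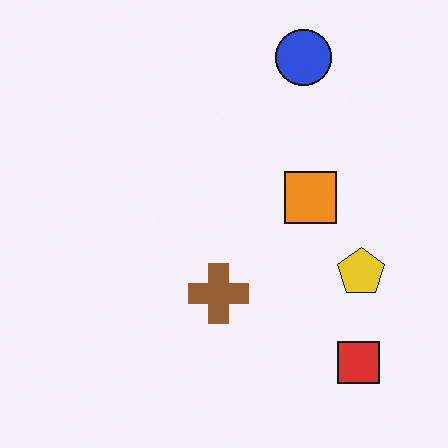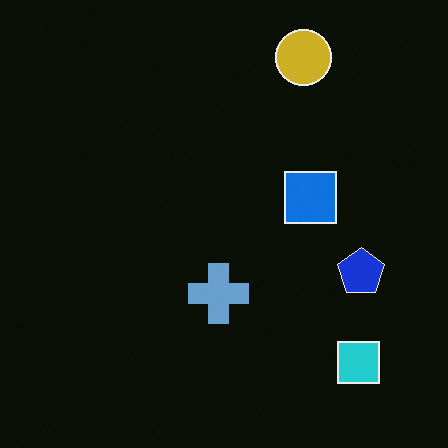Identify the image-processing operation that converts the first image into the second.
It was color-inverted (negative).

The light background has become dark and every shape's color is its complement — a photographic negative.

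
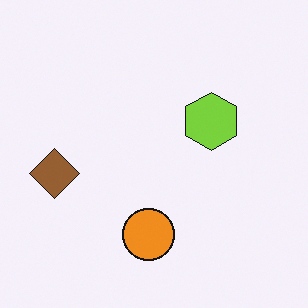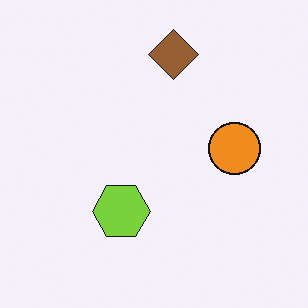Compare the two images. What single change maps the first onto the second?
The image was transposed (reflected across the top-left ↔ bottom-right diagonal).

Shapes have swapped their row and column positions — what was in the top-right is now in the bottom-left — a diagonal reflection.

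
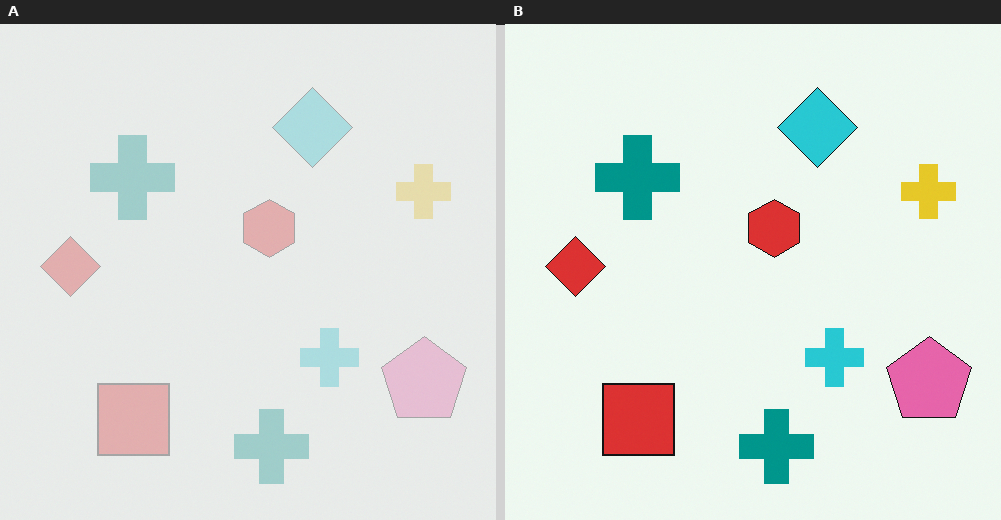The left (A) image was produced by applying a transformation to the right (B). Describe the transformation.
It was washed out (contrast reduced).

Tones are pushed toward mid-grey across the whole image — a global contrast change.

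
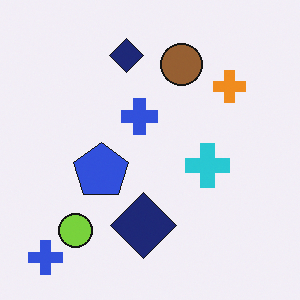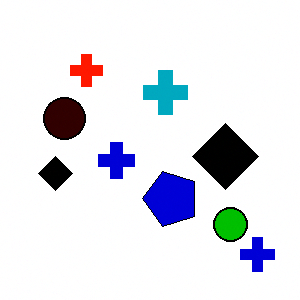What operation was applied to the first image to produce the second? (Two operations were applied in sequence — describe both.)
The transformation is: rotated 90° counter-clockwise, then boosted in contrast.

The lime circle sits in the bottom-left of the first image and the bottom-right of the second — consistent with a whole-image 90° counter-clockwise rotation. Tones are pushed away from mid-grey across the whole image — a global contrast change.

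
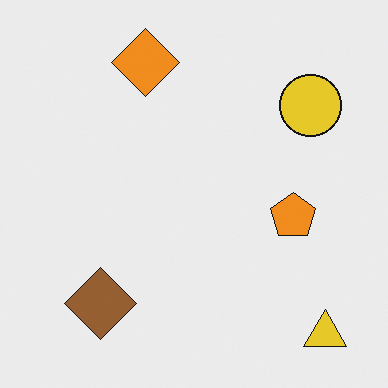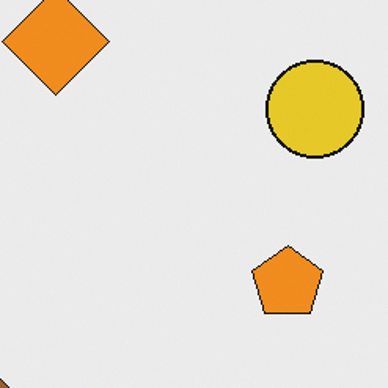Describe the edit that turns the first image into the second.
It was cropped to a modestly smaller region and rescaled.

The visible shapes are larger and the field of view is narrower; shapes near the original edges may be partly or wholly outside the frame — a crop-and-rescale.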